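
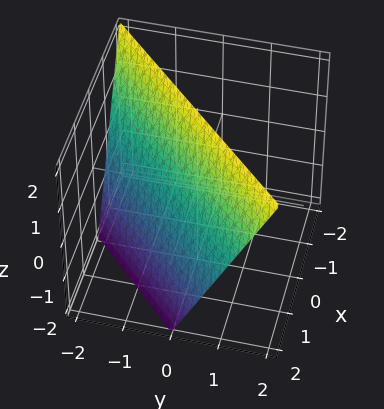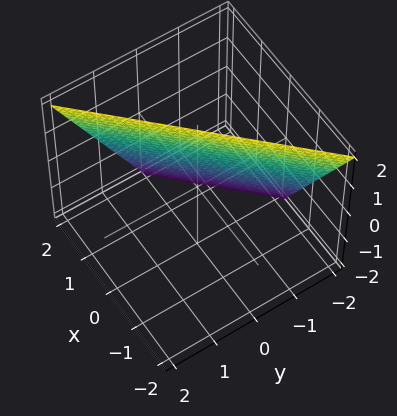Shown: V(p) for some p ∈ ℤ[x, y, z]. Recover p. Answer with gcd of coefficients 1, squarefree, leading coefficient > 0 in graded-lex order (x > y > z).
First, the degree is 1 — the surface is flat (a plane).
Then, checking where it meets the axes: it meets the z-axis at z = 2 (among the integer gridlines); it meets the x-axis at x = 1 (among the integer gridlines); one y-axis crossing is at y = -1.
Finally, matching integer coefficients to the picture gives p.

2*x - 2*y + z - 2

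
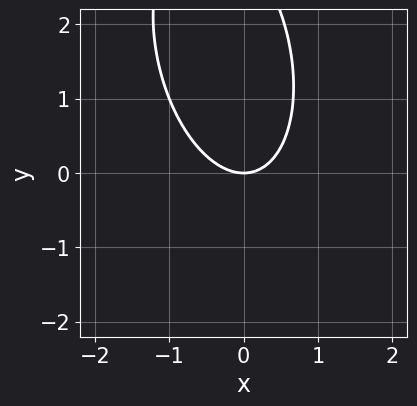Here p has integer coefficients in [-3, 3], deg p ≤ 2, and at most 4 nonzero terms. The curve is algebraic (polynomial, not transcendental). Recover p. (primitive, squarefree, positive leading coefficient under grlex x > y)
1. The degree is 2 — the shape is more complex than any degree-1 curve.
2. From the visible intercepts: it meets the y-axis at y = 0 (among the integer gridlines); it meets the x-axis at x = 0 (among the integer gridlines).
3. Matching integer coefficients to the picture gives p.

3*x^2 + x*y + y^2 - 3*y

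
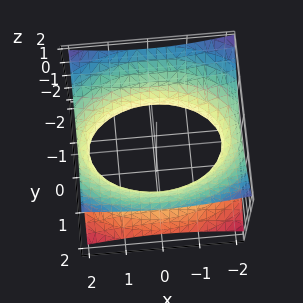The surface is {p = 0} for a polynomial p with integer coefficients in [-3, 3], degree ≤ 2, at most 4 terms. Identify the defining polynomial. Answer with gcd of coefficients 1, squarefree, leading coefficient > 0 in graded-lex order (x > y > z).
x^2 + 2*y^2 - 3*z^2 - 3

First, the degree is 2 — one connected sheet with a waist; a quadric.
Next, symmetries: it's symmetric under y → −y, forcing even powers of y; the z ↦ −z reflection is a symmetry, so z appears only in even powers; it's symmetric under x → −x, forcing even powers of x.
Then, reading off the gridlines: no z-intercept at any integer in the box.
Finally, together with the visible shape, these determine p as stated.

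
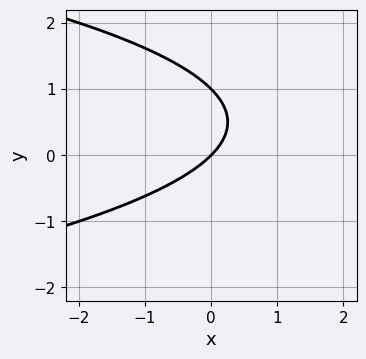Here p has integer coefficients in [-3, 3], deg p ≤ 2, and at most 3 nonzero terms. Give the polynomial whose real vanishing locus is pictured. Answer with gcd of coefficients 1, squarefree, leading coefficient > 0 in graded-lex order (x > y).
y^2 + x - y

deg p = 2. A generic line meets the curve in up to 2 points.
Observable constraints: one x-axis crossing is at x = 0; among the integer gridlines, it crosses the y-axis at y ∈ {0, 1}.
Solving for integer coefficients yields p as stated.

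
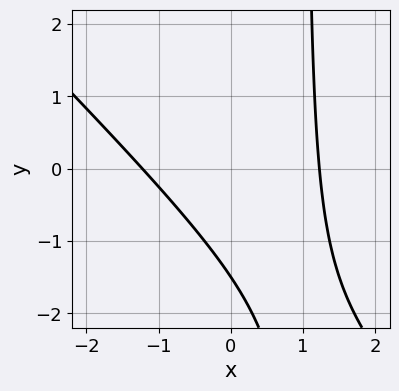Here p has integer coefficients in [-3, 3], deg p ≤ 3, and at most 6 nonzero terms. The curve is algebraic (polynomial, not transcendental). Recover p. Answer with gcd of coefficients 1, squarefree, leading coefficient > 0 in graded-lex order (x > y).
First, deg p = 2. The shape is more complex than any degree-1 curve.
Finally, the integer polynomial consistent with all of this is the stated p.

2*x^2 + 2*x*y - 2*y - 3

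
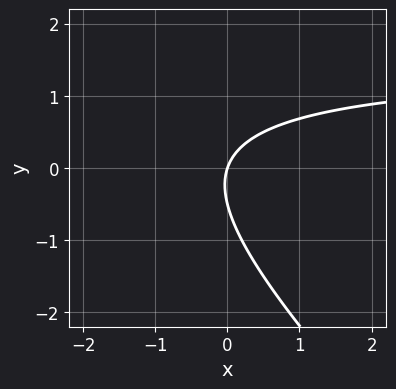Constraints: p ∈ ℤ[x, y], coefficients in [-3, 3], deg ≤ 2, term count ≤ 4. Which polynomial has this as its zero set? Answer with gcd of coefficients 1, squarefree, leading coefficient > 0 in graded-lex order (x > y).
2*x*y + 2*y^2 - 3*x + y

Degree: no degree-1 curve has this shape, so deg p = 2.
Against the integer gridlines: it meets the x-axis at x = 0 (among the integer gridlines); one y-axis crossing is at y = 0.
Assembling these constraints gives the stated polynomial.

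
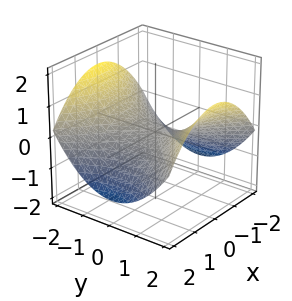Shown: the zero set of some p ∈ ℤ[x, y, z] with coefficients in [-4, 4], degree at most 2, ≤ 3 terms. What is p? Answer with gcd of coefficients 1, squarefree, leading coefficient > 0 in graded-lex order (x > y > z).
x^2 - y^2 + 3*z

(a) Degree: a hyperbolic paraboloid; a quadric, so deg p = 2.
(b) Symmetries: mirror symmetry y ↦ −y ⇒ only even powers of y; it's symmetric under x → −x, forcing even powers of x.
(c) Checking where it meets the axes: it meets the z-axis at z = 0 (among the integer gridlines); it meets the x-axis at x = 0 (among the integer gridlines).
(d) The integer polynomial consistent with all of this is the stated p.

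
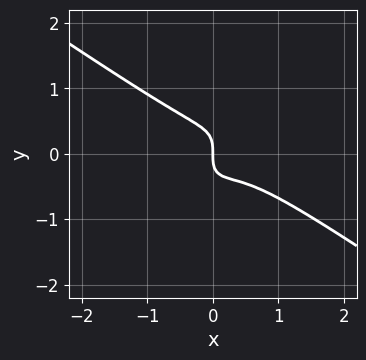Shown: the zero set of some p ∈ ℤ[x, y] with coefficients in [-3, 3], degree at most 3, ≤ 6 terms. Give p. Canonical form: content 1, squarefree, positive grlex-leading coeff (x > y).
2*x^3 - 3*x*y^2 + 2*y^3 - x^2 + x

(a) The degree is 3 — no degree-2 curve has this shape.
(b) Against the integer gridlines: it meets the x-axis at x = 0 (among the integer gridlines); it meets the y-axis at y = 0 (among the integer gridlines).
(c) Solving for integer coefficients yields p as stated.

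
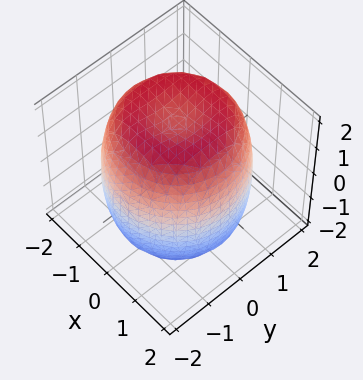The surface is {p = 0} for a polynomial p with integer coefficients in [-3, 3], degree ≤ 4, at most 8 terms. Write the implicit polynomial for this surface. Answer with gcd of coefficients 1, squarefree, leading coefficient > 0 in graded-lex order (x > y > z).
1. The degree is 4 — no degree-3 surface has this shape.
2. Symmetries: rotational symmetry about the z-axis ⇒ p depends on x, y only through x² + y².
3. Reading off the gridlines: a circular section at z = -1 has radius between 1 and 2.
4. Together with the visible shape, these determine p as stated.

x^4 + 2*x^2*y^2 + y^4 - 2*x^2 - 2*y^2 + z^2 - 3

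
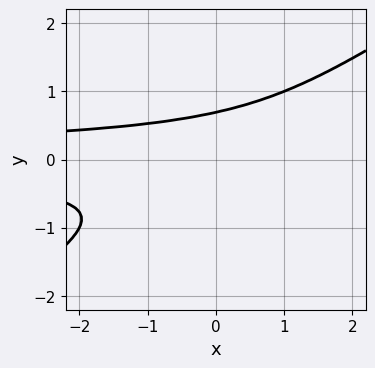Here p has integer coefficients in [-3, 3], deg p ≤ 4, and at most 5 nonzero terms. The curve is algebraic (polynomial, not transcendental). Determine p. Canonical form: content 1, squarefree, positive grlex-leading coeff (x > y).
First, the degree is 3 — a generic line meets the curve in up to 3 points.
Then, against the integer gridlines: the curve avoids every integer x-axis point in the box.
Finally, solving for integer coefficients yields p as stated.

2*x*y^2 - 3*y^3 + 1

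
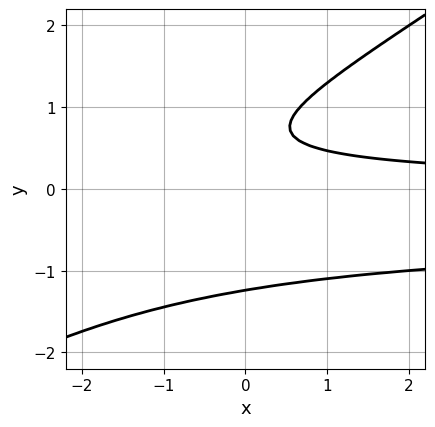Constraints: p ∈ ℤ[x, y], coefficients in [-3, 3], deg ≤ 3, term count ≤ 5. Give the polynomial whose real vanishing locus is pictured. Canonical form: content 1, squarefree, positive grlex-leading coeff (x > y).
2*x*y^2 - 3*y^3 + x*y + 3*y - 2

First, the degree is 3 — a generic line meets the curve in up to 3 points.
Next, checking where it meets the axes: no x-intercept at any integer in the box.
Finally, matching integer coefficients to the picture gives p.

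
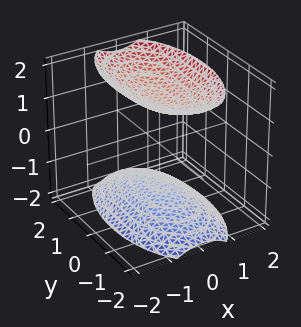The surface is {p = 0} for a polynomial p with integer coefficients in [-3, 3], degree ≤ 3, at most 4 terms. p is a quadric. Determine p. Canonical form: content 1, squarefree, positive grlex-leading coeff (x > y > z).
3*x^2 + y^2 - 2*z^2 + 3

First, the picture has 2 separate pieces.
Next, deg p = 2.
Next, symmetries: the y ↦ −y reflection is a symmetry, so y appears only in even powers; the x ↦ −x reflection is a symmetry, so x appears only in even powers; it's symmetric under z → −z, forcing even powers of z.
Next, against the integer gridlines: the surface avoids every integer y-axis point in the box; no x-intercept at any integer in the box.
Finally, these observations pin down the coefficients.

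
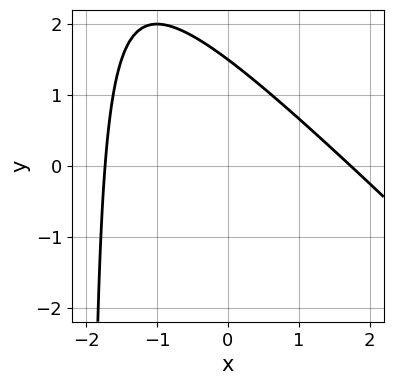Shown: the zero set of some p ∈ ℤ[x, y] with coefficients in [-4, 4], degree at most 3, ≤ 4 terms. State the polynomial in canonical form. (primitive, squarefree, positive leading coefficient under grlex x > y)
First, the degree is 2 — no degree-1 curve has this shape.
Finally, putting this together gives p.

x^2 + x*y + 2*y - 3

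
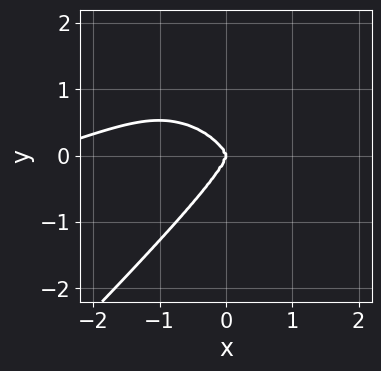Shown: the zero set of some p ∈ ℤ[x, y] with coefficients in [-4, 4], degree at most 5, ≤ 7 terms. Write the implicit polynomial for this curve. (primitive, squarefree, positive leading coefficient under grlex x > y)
x^4 - 3*x^3*y - x*y^3 + 3*y^4 + 3*x^3

First, degree: the shape is more complex than any degree-3 curve, so deg p = 4.
Next, observable constraints: it crosses the x-axis at the gridline x = 0; it meets the y-axis at y = 0 (among the integer gridlines).
Finally, together with the visible shape, these determine p as stated.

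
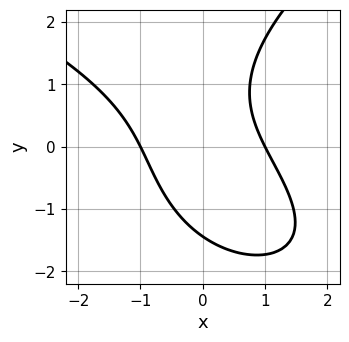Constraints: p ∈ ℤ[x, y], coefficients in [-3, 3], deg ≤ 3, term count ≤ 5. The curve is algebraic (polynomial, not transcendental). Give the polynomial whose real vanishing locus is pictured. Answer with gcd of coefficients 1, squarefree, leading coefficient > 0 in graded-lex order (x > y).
First, deg p = 3. The shape is more complex than any degree-2 curve.
Next, from the visible intercepts: among the integer gridlines, it crosses the x-axis at x ∈ {-1, 1}.
Finally, these observations pin down the coefficients.

y^3 - 3*x^2 - 3*x*y + 3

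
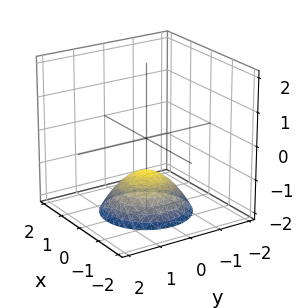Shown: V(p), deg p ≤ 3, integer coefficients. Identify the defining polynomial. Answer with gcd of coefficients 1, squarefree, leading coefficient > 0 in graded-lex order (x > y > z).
deg p = 2. A generic line meets the surface in up to 2 points.
Symmetries: the z-axis is an axis of rotation, so x and y enter only as x² + y².
Checking where it meets the axes: one z-axis crossing is at z = -1; it misses every integer gridline on the y-axis; a circular section at z = -2 has radius between 1 and 2; the surface avoids every integer x-axis point in the box.
Solving for integer coefficients yields p as stated.

2*x^2 + 2*y^2 + 3*z + 3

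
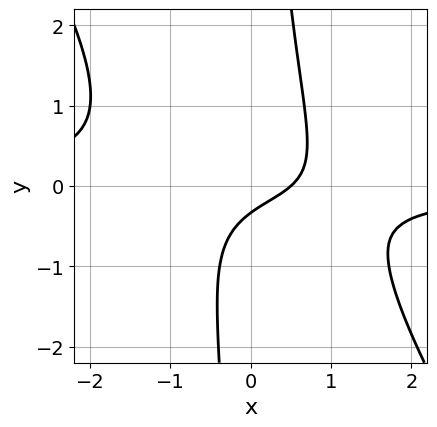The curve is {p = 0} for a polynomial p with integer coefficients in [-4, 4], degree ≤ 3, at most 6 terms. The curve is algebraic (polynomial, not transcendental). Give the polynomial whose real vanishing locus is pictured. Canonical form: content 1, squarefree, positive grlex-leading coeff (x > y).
3*x^2*y + 2*x*y^2 + 2*x - 3*y - 1

Degree: no degree-2 curve has this shape, so deg p = 3.
The integer polynomial consistent with all of this is the stated p.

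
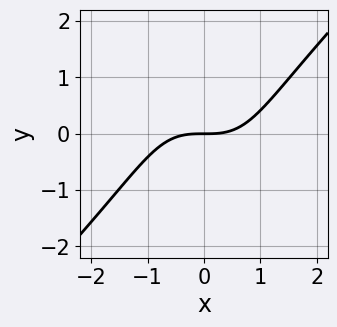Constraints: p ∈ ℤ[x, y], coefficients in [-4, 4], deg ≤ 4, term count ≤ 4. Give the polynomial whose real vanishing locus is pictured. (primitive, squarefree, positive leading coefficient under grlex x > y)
1. Degree: the shape is more complex than any degree-2 curve, so deg p = 3.
2. From the visible intercepts: it meets the x-axis at x = 0 (among the integer gridlines); it meets the y-axis at y = 0 (among the integer gridlines).
3. Matching integer coefficients to the picture gives p.

x^3 - x*y^2 - 2*y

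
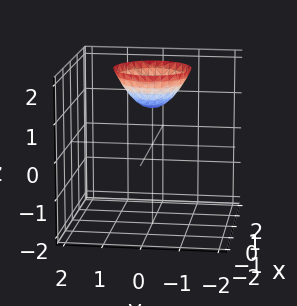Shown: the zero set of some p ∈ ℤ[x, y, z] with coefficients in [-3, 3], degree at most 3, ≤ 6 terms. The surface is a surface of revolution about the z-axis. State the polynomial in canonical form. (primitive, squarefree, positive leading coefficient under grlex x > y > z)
(a) deg p = 2. The shape is more complex than any degree-1 surface.
(b) By symmetry, the z-axis is an axis of rotation, so x and y enter only as x² + y².
(c) Observable constraints: a circular section at z = 2 has radius exactly 1; no y-intercept at any integer in the box; the surface avoids every integer x-axis point in the box; it meets the z-axis at z = 1 (among the integer gridlines).
(d) Together with the visible shape, these determine p as stated.

x^2 + y^2 - z + 1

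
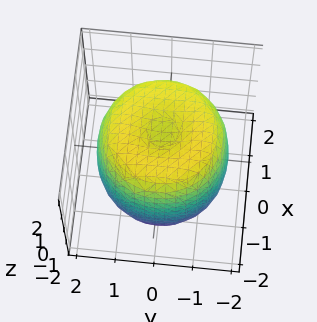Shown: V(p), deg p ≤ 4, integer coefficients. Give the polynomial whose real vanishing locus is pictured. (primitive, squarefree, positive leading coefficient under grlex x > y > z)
x^4 + 2*x^2*y^2 + y^4 - 2*x^2 - 2*y^2 + z^2 - 2

1. deg p = 4. The shape is more complex than any degree-3 surface.
2. Symmetries: every cross-section ⟂ z is a circle, so x, y appear only via x² + y².
3. From the visible intercepts: a circular section at z = -1 has radius between 1 and 2.
4. The integer polynomial consistent with all of this is the stated p.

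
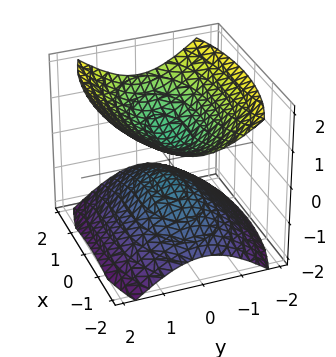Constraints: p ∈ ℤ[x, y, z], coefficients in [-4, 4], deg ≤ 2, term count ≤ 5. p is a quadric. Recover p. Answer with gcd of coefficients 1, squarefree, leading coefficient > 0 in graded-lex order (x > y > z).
I count 2 distinct pieces. They look like related sheets of one shape, so recover p as a whole.
deg p = 2. Two separate bowl-shaped sheets opening away from each other; a quadric.
Symmetries: the x ↦ −x reflection is a symmetry, so x appears only in even powers; it's symmetric under y → −y, forcing even powers of y; the z ↦ −z reflection is a symmetry, so z appears only in even powers.
From the visible intercepts: no x-intercept at any integer in the box; no y-intercept at any integer in the box.
The integer polynomial consistent with all of this is the stated p.

x^2 + 3*y^2 - 3*z^2 + 1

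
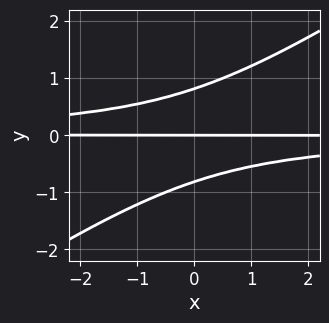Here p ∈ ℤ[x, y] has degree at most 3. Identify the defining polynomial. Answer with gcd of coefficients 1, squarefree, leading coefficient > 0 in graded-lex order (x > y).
(a) The degree is 3 — the shape is more complex than any degree-2 curve.
(b) Checking where it meets the axes: the visible x-axis segment lies entirely on the curve; one y-axis crossing is at y = 0.
(c) These observations pin down the coefficients.

2*x*y^2 - 3*y^3 + 2*y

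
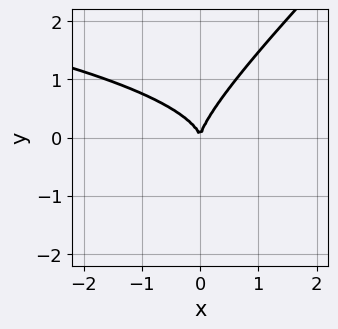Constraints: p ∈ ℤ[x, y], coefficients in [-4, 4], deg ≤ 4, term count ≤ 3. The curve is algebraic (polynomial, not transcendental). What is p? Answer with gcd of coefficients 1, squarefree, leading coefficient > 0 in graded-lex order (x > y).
First, deg p = 3. A generic line meets the curve in up to 3 points.
Then, reading off the gridlines: one y-axis crossing is at y = 0; it meets the x-axis at x = 0 (among the integer gridlines).
Finally, together with the visible shape, these determine p as stated.

x*y^2 - y^3 + x^2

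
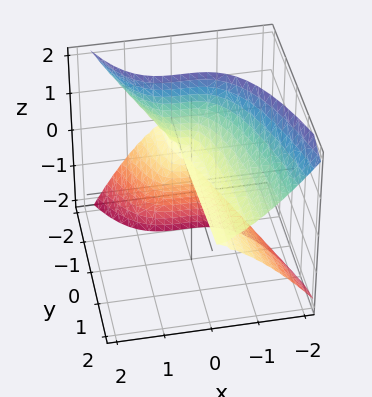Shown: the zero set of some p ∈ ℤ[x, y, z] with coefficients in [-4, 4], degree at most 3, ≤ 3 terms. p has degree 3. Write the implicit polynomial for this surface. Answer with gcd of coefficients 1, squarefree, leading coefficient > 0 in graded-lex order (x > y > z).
x^3 + y*z^2 + z^2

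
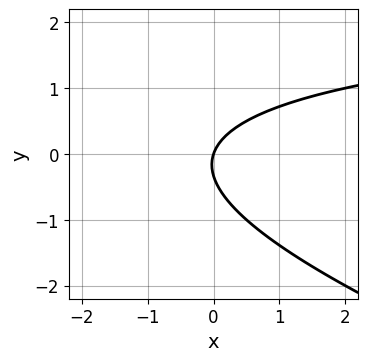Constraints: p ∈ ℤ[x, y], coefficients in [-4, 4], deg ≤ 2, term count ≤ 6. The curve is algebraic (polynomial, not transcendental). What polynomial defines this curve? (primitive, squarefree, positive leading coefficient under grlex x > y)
x*y + 3*y^2 - 3*x + y

(a) deg p = 2. The shape is more complex than any degree-1 curve.
(b) Against the integer gridlines: it meets the x-axis at x = 0 (among the integer gridlines); one y-axis crossing is at y = 0.
(c) Solving for integer coefficients yields p as stated.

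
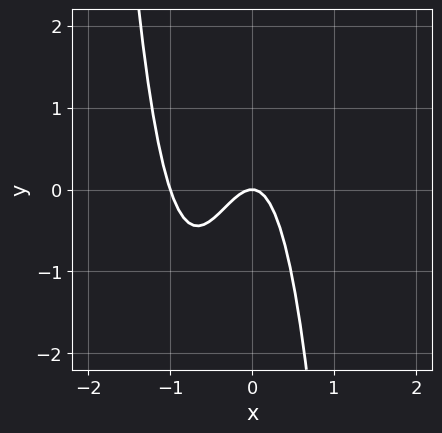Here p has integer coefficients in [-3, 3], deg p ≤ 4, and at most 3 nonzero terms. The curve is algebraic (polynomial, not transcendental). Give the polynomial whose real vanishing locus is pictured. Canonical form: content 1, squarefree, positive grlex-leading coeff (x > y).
First, deg p = 3. A generic line meets the curve in up to 3 points.
Then, from the axis intercepts and sections: it meets the y-axis at y = 0 (among the integer gridlines); among the integer gridlines, it crosses the x-axis at x ∈ {-1, 0}.
Finally, putting this together gives p.

3*x^3 + 3*x^2 + y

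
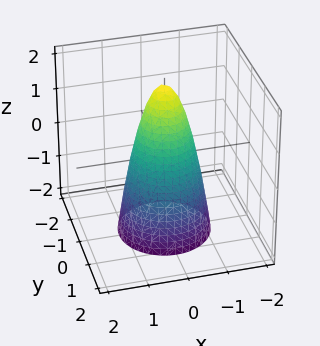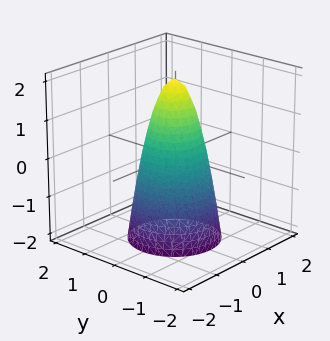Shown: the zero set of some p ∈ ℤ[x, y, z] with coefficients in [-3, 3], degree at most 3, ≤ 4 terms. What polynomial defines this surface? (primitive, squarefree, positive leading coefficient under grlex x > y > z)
The degree is 2 — the shape is more complex than any degree-1 surface.
Symmetry: every cross-section ⟂ z is a circle, so x, y appear only via x² + y².
Observable constraints: it crosses the z-axis at the gridline z = 2; a circular section at z = -1 has radius exactly 1.
Solving for integer coefficients yields p as stated.

3*x^2 + 3*y^2 + z - 2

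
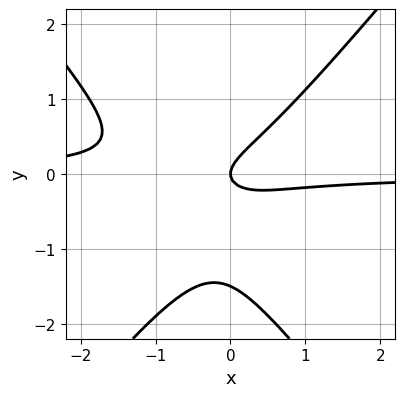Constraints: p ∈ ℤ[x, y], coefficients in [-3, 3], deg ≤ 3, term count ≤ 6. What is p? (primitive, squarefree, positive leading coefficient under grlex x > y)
3*x^2*y - 2*y^3 + 2*x*y - 3*y^2 + x

(a) deg p = 3. The shape is more complex than any degree-2 curve.
(b) Against the integer gridlines: it meets the y-axis at y = 0 (among the integer gridlines); it meets the x-axis at x = 0 (among the integer gridlines).
(c) The integer polynomial consistent with all of this is the stated p.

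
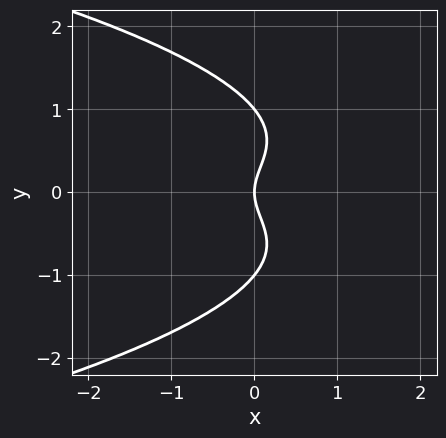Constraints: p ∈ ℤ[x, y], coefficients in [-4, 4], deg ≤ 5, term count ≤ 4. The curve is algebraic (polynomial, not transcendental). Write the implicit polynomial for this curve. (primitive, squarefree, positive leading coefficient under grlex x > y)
2*y^4 + 3*x*y^2 - 2*y^2 + 2*x

The degree is 4 — no degree-3 curve has this shape.
Symmetries: it's symmetric under y → −y, forcing even powers of y.
Checking where it meets the axes: one x-axis crossing is at x = 0; among the integer gridlines, it crosses the y-axis at y ∈ {-1, 0, 1}.
Putting this together gives p.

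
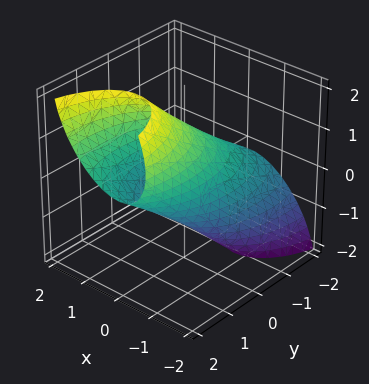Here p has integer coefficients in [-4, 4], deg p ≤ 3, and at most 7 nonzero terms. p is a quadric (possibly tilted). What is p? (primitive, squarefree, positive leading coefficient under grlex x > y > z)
1. deg p = 2.
2. Observable constraints: the x-axis gridline crossings are at x ∈ {-1, 1}.
3. The integer polynomial consistent with all of this is the stated p.

3*x^2 - 2*x*z + y^2 - 3*y*z + 2*z^2 - 3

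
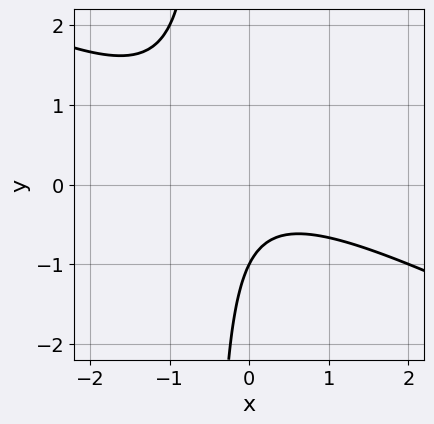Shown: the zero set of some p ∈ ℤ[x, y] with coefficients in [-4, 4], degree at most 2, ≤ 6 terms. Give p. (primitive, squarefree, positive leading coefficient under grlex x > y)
x^2 + 2*x*y + y + 1

(a) The degree is 2 — the shape is more complex than any degree-1 curve.
(b) Observable constraints: one y-axis crossing is at y = -1; the curve avoids every integer x-axis point in the box.
(c) Fitting integer coefficients to these (and the overall shape) gives p.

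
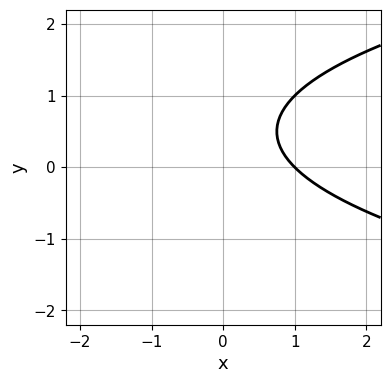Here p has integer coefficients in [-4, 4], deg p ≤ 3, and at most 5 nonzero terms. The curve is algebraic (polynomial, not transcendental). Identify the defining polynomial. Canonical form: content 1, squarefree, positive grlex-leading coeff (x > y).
The degree is 2 — the shape is more complex than any degree-1 curve.
Observable constraints: it misses every integer gridline on the y-axis; it meets the x-axis at x = 1 (among the integer gridlines).
Solving for integer coefficients yields p as stated.

y^2 - x - y + 1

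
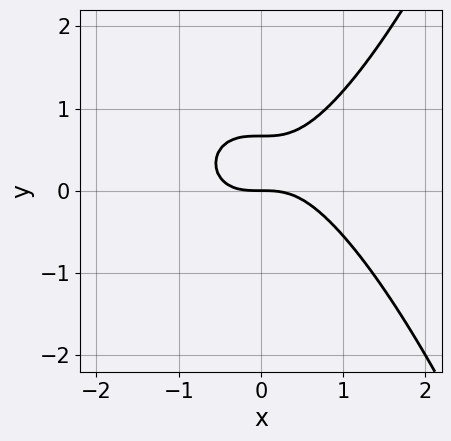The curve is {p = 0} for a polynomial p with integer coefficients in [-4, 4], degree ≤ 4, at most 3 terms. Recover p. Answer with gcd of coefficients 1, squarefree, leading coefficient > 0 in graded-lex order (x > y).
First, the degree is 3 — a generic line meets the curve in up to 3 points.
Then, from the visible intercepts: it meets the x-axis at x = 0 (among the integer gridlines); it meets the y-axis at y = 0 (among the integer gridlines).
Finally, solving for integer coefficients yields p as stated.

2*x^3 - 3*y^2 + 2*y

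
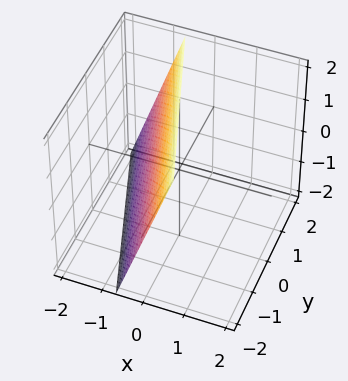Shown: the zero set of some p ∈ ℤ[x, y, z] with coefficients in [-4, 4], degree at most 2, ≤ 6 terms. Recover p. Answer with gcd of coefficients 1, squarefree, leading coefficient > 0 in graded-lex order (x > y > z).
(a) The degree is 1 — every cross-section is a straight line — this is a plane.
(b) Against the integer gridlines: it meets the z-axis at z = 2 (among the integer gridlines); one y-axis crossing is at y = -2.
(c) The integer polynomial consistent with all of this is the stated p.

3*x + y - z + 2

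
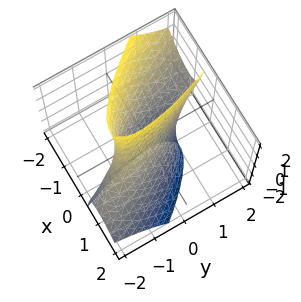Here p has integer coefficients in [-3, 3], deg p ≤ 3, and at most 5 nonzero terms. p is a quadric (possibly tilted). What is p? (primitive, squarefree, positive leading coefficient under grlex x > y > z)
3*x^2 + 3*x*y + 2*x*z + y^2 - 1

1. Degree: no degree-1 surface has this shape, so deg p = 2.
2. Against the integer gridlines: among the integer gridlines, it crosses the y-axis at y ∈ {-1, 1}; the surface avoids every integer z-axis point in the box.
3. Putting this together gives p.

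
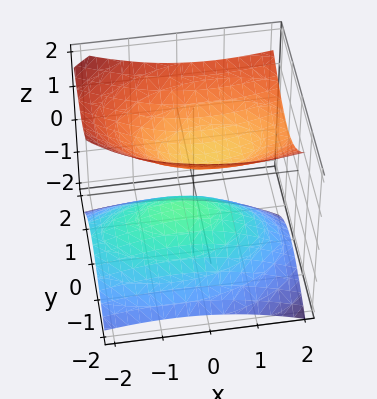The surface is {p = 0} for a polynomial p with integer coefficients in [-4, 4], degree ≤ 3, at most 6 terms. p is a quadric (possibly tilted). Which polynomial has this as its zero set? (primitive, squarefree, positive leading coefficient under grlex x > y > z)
I count 2 distinct pieces. They look like related sheets of one shape, so recover p as a whole.
deg p = 2. The shape is more complex than any degree-1 surface.
From the visible intercepts: it misses every integer gridline on the x-axis; the surface avoids every integer y-axis point in the box.
These observations pin down the coefficients.

x^2 - x*z + 3*y^2 - 2*y*z - 3*z^2 + 1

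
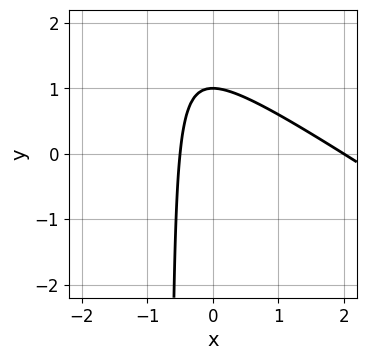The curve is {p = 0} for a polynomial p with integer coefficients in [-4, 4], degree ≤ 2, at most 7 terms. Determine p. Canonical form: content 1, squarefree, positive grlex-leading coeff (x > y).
2*x^2 + 3*x*y - 3*x + 2*y - 2

1. deg p = 2.
2. From the axis intercepts and sections: it meets the y-axis at y = 1 (among the integer gridlines); one x-axis crossing is at x = 2.
3. Matching integer coefficients to the picture gives p.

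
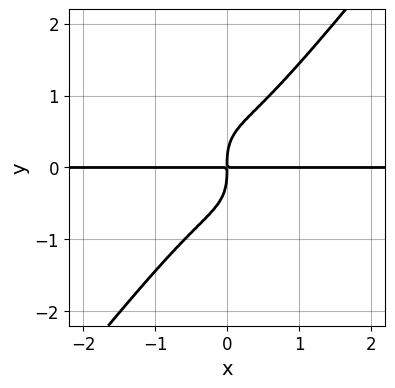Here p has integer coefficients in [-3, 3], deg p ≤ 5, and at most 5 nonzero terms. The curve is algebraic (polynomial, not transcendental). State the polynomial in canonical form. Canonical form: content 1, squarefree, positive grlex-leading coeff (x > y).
2*x^3*y - y^4 + x*y

deg p = 4.
From the axis intercepts and sections: the visible x-axis segment lies entirely on the curve.
The integer polynomial consistent with all of this is the stated p.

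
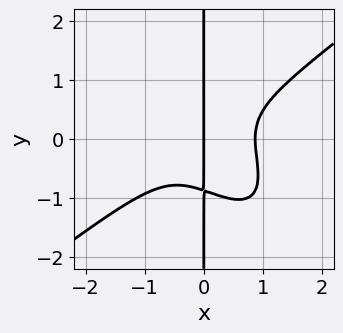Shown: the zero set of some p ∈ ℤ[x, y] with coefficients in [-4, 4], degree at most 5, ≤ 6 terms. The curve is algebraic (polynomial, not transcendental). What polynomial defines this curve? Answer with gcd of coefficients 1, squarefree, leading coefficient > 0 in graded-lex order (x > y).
3*x^4 - 3*x^2*y^2 - 3*x*y^3 - 2*x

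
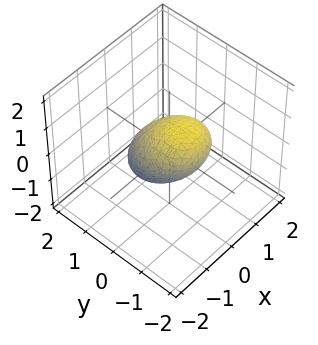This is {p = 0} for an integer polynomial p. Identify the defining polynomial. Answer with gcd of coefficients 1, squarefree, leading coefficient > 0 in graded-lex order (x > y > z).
x^2 + y^2 + y*z + z^2 - 1

First, degree: no degree-1 surface has this shape, so deg p = 2.
Next, checking where it meets the axes: among the integer gridlines, it crosses the x-axis at x ∈ {-1, 1}; among the integer gridlines, it crosses the y-axis at y ∈ {-1, 1}; among the integer gridlines, it crosses the z-axis at z ∈ {-1, 1}.
Finally, putting this together gives p.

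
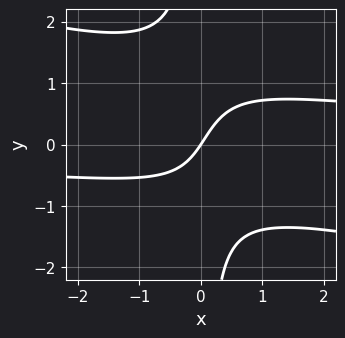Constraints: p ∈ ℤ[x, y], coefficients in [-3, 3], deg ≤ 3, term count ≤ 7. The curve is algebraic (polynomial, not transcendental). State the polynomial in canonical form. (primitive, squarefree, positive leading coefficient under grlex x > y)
1. The degree is 3 — no degree-2 curve has this shape.
2. Checking where it meets the axes: it crosses the y-axis at the gridline y = 0; one x-axis crossing is at x = 0.
3. Together with the visible shape, these determine p as stated.

x^2*y + 3*x*y^2 - x*y - 3*x + 2*y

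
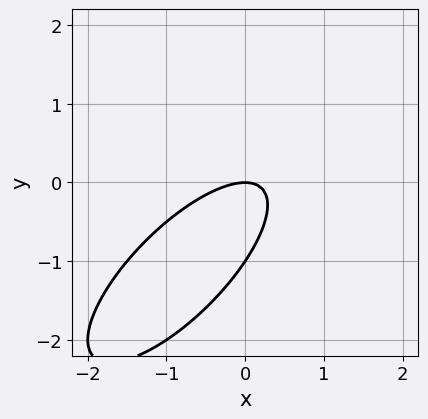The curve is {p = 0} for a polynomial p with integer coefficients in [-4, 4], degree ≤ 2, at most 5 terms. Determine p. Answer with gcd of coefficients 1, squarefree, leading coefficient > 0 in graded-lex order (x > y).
2*x^2 - 3*x*y + 2*y^2 + 2*y

1. deg p = 2. No degree-1 curve has this shape.
2. Checking where it meets the axes: the y-axis gridline crossings are at y ∈ {-1, 0}; it crosses the x-axis at the gridline x = 0.
3. Solving for integer coefficients yields p as stated.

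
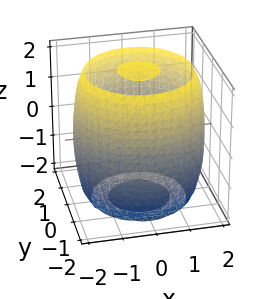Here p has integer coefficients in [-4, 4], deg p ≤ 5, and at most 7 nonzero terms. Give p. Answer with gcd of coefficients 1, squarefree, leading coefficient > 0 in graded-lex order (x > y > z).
x^4 + 2*x^2*y^2 + y^4 - 3*x^2 - 3*y^2 + z^2 - 3

There are 3 components.
Degree: no degree-3 surface has this shape, so deg p = 4.
Symmetry: the z-axis is an axis of rotation, so x and y enter only as x² + y².
Reading off the gridlines: a circular section at z = 0 has radius between 1 and 2.
Solving for integer coefficients yields p as stated.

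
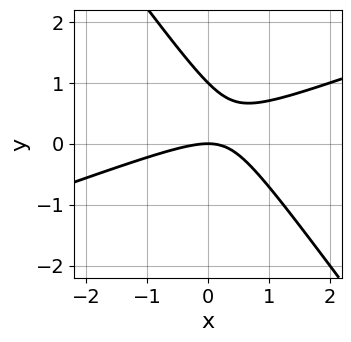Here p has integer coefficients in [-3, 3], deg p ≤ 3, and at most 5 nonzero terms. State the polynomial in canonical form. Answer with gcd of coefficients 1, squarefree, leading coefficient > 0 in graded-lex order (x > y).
x^2 - 2*x*y - 2*y^2 + 2*y

Degree: the shape is more complex than any degree-1 curve, so deg p = 2.
Reading off the gridlines: one x-axis crossing is at x = 0; among the integer gridlines, it crosses the y-axis at y ∈ {0, 1}.
Putting this together gives p.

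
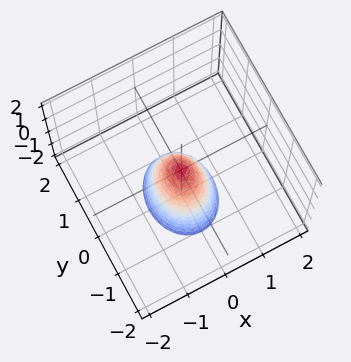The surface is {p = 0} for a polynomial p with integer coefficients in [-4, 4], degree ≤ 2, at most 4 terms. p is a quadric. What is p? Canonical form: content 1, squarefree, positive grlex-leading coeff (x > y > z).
3*x^2 + 2*y^2 + z

1. Degree: a paraboloid; a quadric, so deg p = 2.
2. Symmetries: it's symmetric under x → −x, forcing even powers of x; mirror symmetry y ↦ −y ⇒ only even powers of y.
3. From the axis intercepts and sections: one x-axis crossing is at x = 0; it meets the y-axis at y = 0 (among the integer gridlines); it crosses the z-axis at the gridline z = 0.
4. Putting this together gives p.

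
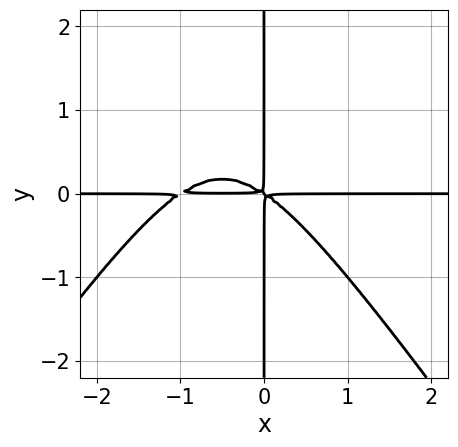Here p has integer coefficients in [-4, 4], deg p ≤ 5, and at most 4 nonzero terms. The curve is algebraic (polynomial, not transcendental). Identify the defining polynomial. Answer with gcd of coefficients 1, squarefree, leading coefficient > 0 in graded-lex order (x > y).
(a) deg p = 4. No degree-3 curve has this shape.
(b) Checking where it meets the axes: every point of the x-axis in the box is on the curve; the visible y-axis segment lies entirely on the curve.
(c) The integer polynomial consistent with all of this is the stated p.

2*x^3*y - x*y^3 + 2*x^2*y + 3*x*y^2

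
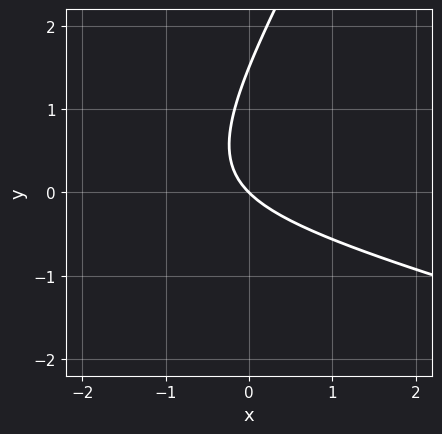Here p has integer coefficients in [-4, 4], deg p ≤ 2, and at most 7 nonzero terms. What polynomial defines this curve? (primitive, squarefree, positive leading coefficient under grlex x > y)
1. Degree: a generic line meets the curve in up to 2 points, so deg p = 2.
2. From the visible intercepts: one x-axis crossing is at x = 0; it meets the y-axis at y = 0 (among the integer gridlines).
3. Matching integer coefficients to the picture gives p.

x^2 + 3*x*y - 2*y^2 + 3*x + 3*y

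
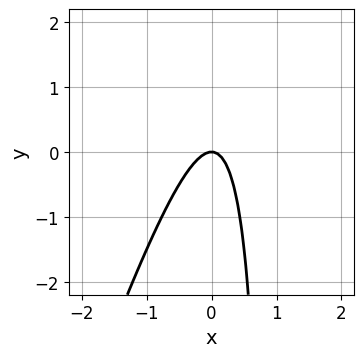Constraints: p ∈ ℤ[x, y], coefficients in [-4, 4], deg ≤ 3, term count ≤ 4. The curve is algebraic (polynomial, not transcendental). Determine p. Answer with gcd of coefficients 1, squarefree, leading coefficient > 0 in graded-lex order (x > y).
3*x^2 - x*y + y

First, deg p = 2.
Then, from the axis intercepts and sections: it crosses the x-axis at the gridline x = 0; it meets the y-axis at y = 0 (among the integer gridlines).
Finally, putting this together gives p.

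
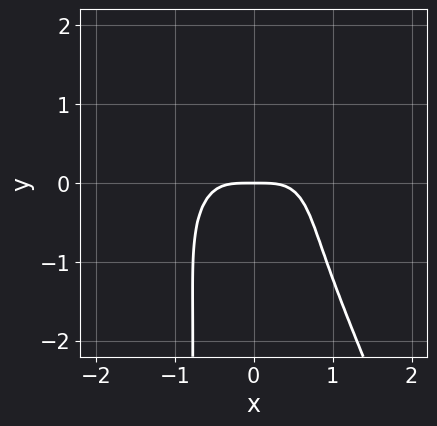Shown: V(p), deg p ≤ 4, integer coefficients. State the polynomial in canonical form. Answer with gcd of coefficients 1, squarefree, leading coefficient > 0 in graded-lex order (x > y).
1. Degree: the shape is more complex than any degree-3 curve, so deg p = 4.
2. From the axis intercepts and sections: one x-axis crossing is at x = 0; it crosses the y-axis at the gridline y = 0.
3. Assembling these constraints gives the stated polynomial.

3*x^4 + 2*x^2*y^2 + x*y^3 + y^3 + 2*y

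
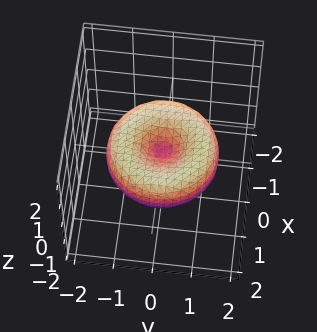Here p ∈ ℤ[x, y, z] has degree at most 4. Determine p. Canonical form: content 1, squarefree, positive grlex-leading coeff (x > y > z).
x^4 + 2*x^2*y^2 + y^4 - 2*x^2 - 2*y^2 + 3*z^2

(a) The degree is 4 — the shape is more complex than any degree-3 surface.
(b) Symmetry: every cross-section ⟂ z is a circle, so x, y appear only via x² + y².
(c) From the visible intercepts: one x-axis crossing is at x = 0; it meets the z-axis at z = 0 (among the integer gridlines); it crosses the y-axis at the gridline y = 0; a circular section at z = 0 has radius between 1 and 2.
(d) The integer polynomial consistent with all of this is the stated p.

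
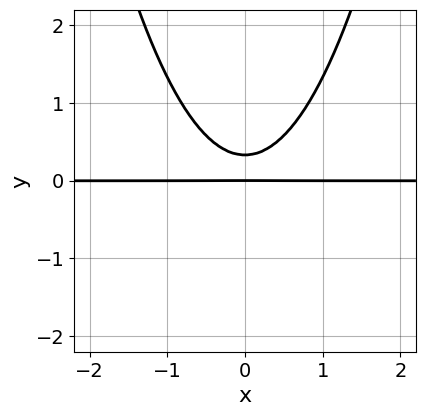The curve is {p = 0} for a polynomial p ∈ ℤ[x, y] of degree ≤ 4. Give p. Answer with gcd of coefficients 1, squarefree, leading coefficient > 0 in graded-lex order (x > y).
3*x^2*y - 3*y^2 + y

deg p = 3.
Symmetries: it's symmetric under x → −x, forcing even powers of x.
Against the integer gridlines: it meets the y-axis at y = 0 (among the integer gridlines); the visible x-axis segment lies entirely on the curve.
These observations pin down the coefficients.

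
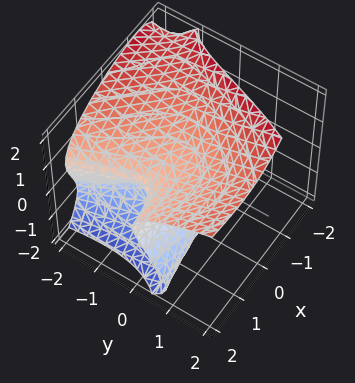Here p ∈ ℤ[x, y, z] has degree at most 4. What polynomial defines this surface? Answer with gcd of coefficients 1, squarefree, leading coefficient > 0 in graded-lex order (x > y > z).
2*x^2*y - 3*x*z^2 - 3*z^3 + 2*y^2 + 3*z

The degree is 3 — no degree-2 surface has this shape.
Observable constraints: every point of the x-axis in the box is on the surface; among the integer gridlines, it crosses the z-axis at z ∈ {-1, 0, 1}; one y-axis crossing is at y = 0.
Putting this together gives p.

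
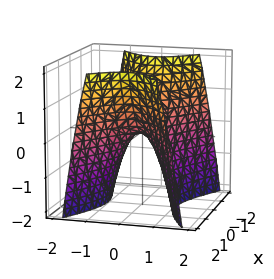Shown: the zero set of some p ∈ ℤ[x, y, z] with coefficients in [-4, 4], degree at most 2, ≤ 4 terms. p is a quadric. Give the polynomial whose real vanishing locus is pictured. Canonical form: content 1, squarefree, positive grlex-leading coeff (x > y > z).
x^2 - 2*y^2 - z

The degree is 2 — a hyperbolic paraboloid; a quadric.
Symmetries: mirror symmetry y ↦ −y ⇒ only even powers of y; it's symmetric under x → −x, forcing even powers of x.
From the axis intercepts and sections: it crosses the z-axis at the gridline z = 0; it meets the y-axis at y = 0 (among the integer gridlines).
These observations pin down the coefficients.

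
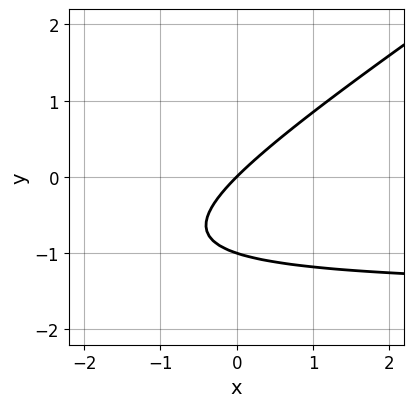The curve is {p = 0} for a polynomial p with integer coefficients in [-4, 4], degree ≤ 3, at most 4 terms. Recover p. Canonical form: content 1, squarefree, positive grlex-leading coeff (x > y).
1. deg p = 2. No degree-1 curve has this shape.
2. From the visible intercepts: among the integer gridlines, it crosses the y-axis at y ∈ {-1, 0}; it crosses the x-axis at the gridline x = 0.
3. Together with the visible shape, these determine p as stated.

2*x*y - 3*y^2 + 3*x - 3*y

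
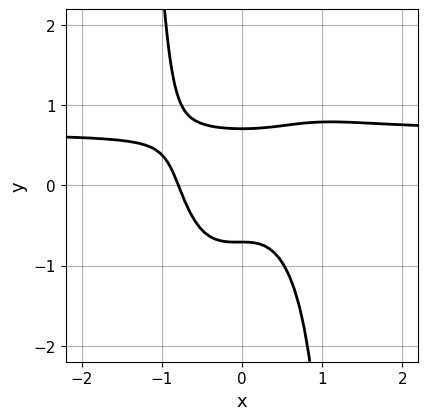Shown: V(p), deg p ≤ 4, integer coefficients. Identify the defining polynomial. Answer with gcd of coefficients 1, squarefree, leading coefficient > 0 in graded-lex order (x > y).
3*x^3*y - x^2*y^2 - 2*x^3 + 2*y^2 - 1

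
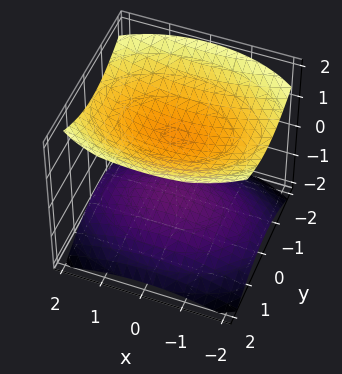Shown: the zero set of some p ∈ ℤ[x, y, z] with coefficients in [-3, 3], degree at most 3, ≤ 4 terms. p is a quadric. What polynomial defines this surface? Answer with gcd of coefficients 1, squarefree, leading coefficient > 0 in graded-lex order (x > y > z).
x^2 + 2*y^2 - 3*z^2 + 3

(a) There are 2 components.
(b) deg p = 2.
(c) Symmetries: mirror symmetry y ↦ −y ⇒ only even powers of y; mirror symmetry z ↦ −z ⇒ only even powers of z; the x ↦ −x reflection is a symmetry, so x appears only in even powers.
(d) From the visible intercepts: it misses every integer gridline on the y-axis; it misses every integer gridline on the x-axis.
(e) Matching integer coefficients to the picture gives p.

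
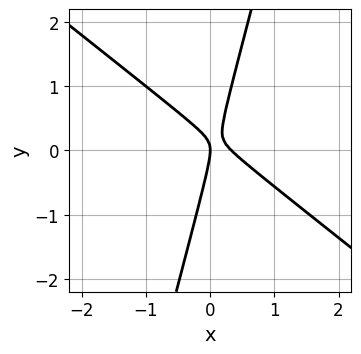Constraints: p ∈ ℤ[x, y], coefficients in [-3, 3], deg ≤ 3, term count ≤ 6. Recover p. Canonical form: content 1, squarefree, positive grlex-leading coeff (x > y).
3*x^2 + 3*x*y - y^2 - x

1. Degree: the shape is more complex than any degree-1 curve, so deg p = 2.
2. Reading off the gridlines: one y-axis crossing is at y = 0; it meets the x-axis at x = 0 (among the integer gridlines).
3. Matching integer coefficients to the picture gives p.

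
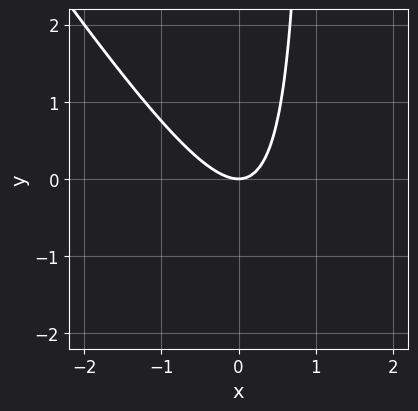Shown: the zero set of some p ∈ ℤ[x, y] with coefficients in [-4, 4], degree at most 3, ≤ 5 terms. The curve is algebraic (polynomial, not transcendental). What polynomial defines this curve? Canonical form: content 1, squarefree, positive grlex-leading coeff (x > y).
First, degree: a generic line meets the curve in up to 2 points, so deg p = 2.
Then, from the visible intercepts: it crosses the x-axis at the gridline x = 0; one y-axis crossing is at y = 0.
Finally, fitting integer coefficients to these (and the overall shape) gives p.

3*x^2 + 2*x*y - 2*y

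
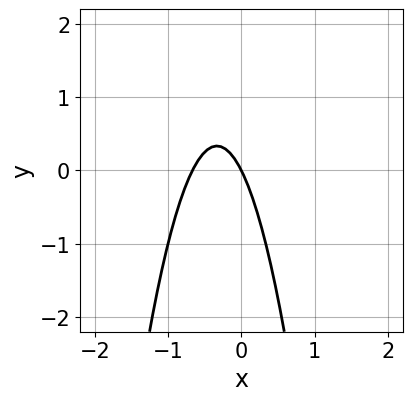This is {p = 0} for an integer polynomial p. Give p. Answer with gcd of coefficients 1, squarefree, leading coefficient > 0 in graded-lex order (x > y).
(a) Degree: the shape is more complex than any degree-1 curve, so deg p = 2.
(b) From the visible intercepts: one x-axis crossing is at x = 0; it meets the y-axis at y = 0 (among the integer gridlines).
(c) These observations pin down the coefficients.

3*x^2 + 2*x + y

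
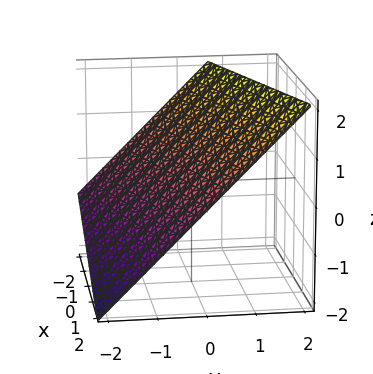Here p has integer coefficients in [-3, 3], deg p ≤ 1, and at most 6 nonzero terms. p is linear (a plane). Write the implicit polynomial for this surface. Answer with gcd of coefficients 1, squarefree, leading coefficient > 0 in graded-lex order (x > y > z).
x - 3*y + 3*z - 2

deg p = 1. The surface is flat (a plane).
Against the integer gridlines: one x-axis crossing is at x = 2.
Fitting integer coefficients to these (and the overall shape) gives p.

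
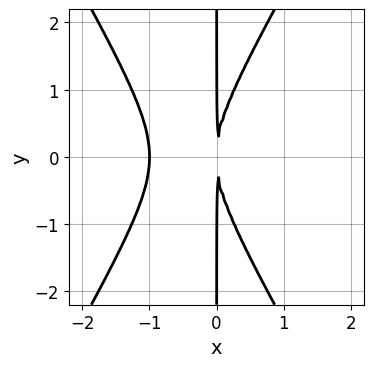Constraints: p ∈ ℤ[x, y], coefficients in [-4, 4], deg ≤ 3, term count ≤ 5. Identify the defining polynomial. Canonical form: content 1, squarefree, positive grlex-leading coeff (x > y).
3*x^3 - x*y^2 + 3*x^2

(a) The degree is 3 — a generic line meets the curve in up to 3 points.
(b) Symmetries: the y ↦ −y reflection is a symmetry, so y appears only in even powers.
(c) Checking where it meets the axes: every point of the y-axis in the box is on the curve; it meets the x-axis at x = -1 (among the integer gridlines).
(d) Solving for integer coefficients yields p as stated.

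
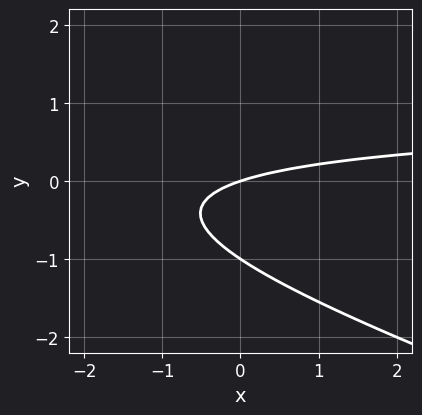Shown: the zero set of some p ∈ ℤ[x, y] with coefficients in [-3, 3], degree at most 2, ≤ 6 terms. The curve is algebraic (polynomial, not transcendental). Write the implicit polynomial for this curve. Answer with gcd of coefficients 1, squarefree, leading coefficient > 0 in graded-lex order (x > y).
x*y + 3*y^2 - x + 3*y

1. The degree is 2 — a generic line meets the curve in up to 2 points.
2. Against the integer gridlines: the y-axis gridline crossings are at y ∈ {-1, 0}; it meets the x-axis at x = 0 (among the integer gridlines).
3. Assembling these constraints gives the stated polynomial.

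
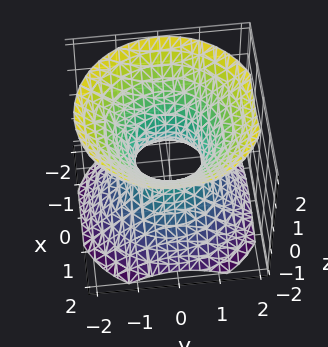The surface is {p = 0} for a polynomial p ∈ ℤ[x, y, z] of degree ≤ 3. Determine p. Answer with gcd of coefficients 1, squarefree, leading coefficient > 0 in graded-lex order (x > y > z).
3*x^2 + 3*y^2 - 3*z^2 - 2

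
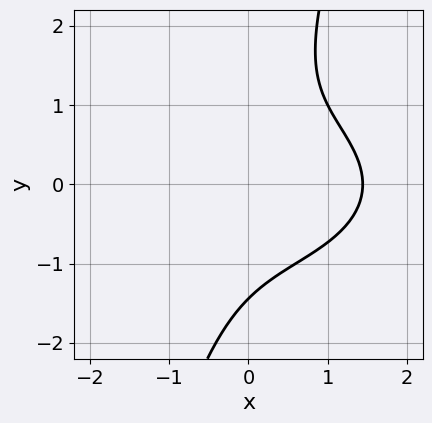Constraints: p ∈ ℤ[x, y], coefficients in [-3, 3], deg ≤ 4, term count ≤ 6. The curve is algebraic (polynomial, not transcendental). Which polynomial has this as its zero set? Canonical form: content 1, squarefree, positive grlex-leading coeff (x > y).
x^3 + 3*x*y^2 - y^3 - 3

First, the degree is 3 — no degree-2 curve has this shape.
Finally, putting this together gives p.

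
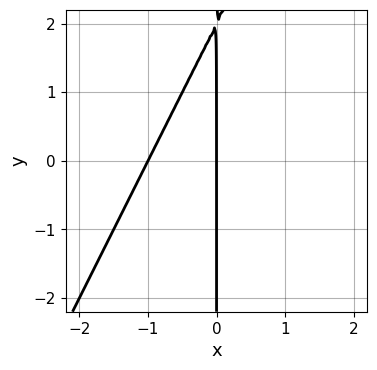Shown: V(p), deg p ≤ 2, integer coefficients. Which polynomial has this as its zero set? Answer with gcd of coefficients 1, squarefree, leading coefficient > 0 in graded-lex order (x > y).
(a) The degree is 2 — no degree-1 curve has this shape.
(b) From the visible intercepts: every point of the y-axis in the box is on the curve; the x-axis gridline crossings are at x ∈ {-1, 0}.
(c) The integer polynomial consistent with all of this is the stated p.

2*x^2 - x*y + 2*x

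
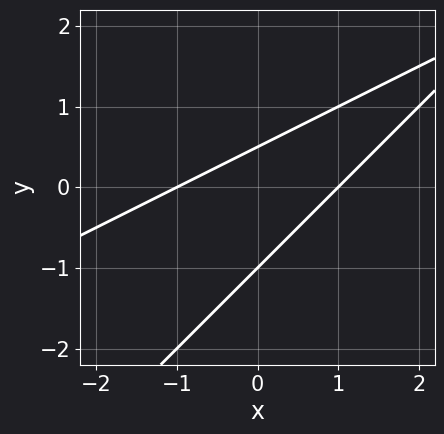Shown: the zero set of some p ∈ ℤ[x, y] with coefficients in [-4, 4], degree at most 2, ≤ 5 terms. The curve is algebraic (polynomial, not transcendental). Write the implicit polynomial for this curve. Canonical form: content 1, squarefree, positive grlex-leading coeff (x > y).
x^2 - 3*x*y + 2*y^2 + y - 1

First, deg p = 2. A generic line meets the curve in up to 2 points.
Next, observable constraints: it meets the y-axis at y = -1 (among the integer gridlines); the x-axis gridline crossings are at x ∈ {-1, 1}.
Finally, together with the visible shape, these determine p as stated.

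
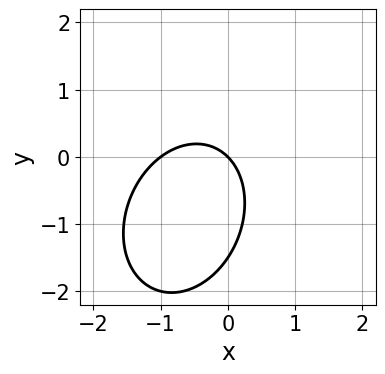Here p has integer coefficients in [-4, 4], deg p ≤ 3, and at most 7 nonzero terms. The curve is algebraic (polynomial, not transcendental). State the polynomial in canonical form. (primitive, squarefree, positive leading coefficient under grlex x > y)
3*x^2 - x*y + 2*y^2 + 3*x + 3*y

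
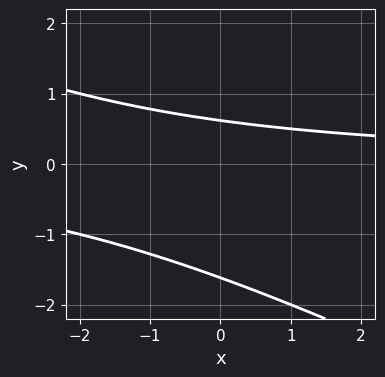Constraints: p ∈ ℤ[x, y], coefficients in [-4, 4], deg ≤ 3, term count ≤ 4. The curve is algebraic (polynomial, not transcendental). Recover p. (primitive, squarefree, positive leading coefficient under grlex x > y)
x*y + 2*y^2 + 2*y - 2

(a) Degree: a generic line meets the curve in up to 2 points, so deg p = 2.
(b) Against the integer gridlines: no x-intercept at any integer in the box.
(c) Putting this together gives p.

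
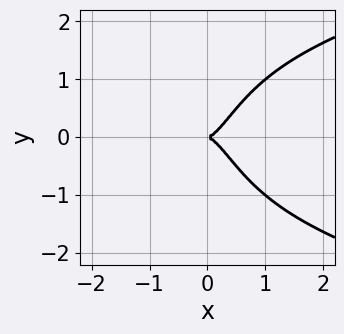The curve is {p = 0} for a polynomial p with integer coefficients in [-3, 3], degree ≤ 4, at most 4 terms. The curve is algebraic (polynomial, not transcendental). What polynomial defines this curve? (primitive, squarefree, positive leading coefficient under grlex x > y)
Degree: a generic line meets the curve in up to 4 points, so deg p = 4.
Symmetries: mirror symmetry y ↦ −y ⇒ only even powers of y.
From the axis intercepts and sections: it crosses the x-axis at the gridline x = 0; it meets the y-axis at y = 0 (among the integer gridlines).
The integer polynomial consistent with all of this is the stated p.

2*x^2*y^2 - 3*x^3 + y^2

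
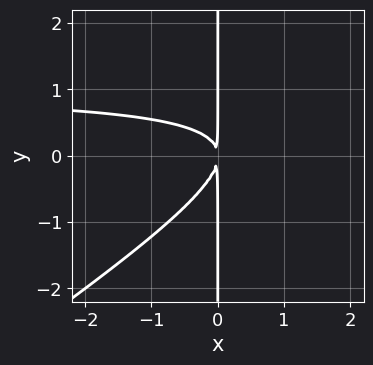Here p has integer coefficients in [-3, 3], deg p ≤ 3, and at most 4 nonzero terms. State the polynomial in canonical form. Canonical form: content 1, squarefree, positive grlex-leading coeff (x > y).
First, the degree is 3 — no degree-2 curve has this shape.
Then, reading off the gridlines: the visible y-axis segment lies entirely on the curve.
Finally, putting this together gives p.

2*x^2*y - 3*x*y^2 - 2*x^2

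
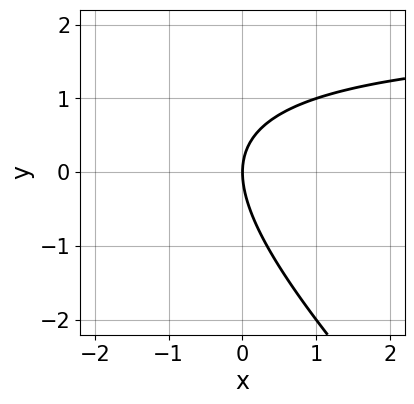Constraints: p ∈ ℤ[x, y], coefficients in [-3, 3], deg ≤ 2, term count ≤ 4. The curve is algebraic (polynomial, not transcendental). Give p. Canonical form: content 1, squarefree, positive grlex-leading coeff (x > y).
x*y + y^2 - 2*x

deg p = 2.
Against the integer gridlines: it meets the x-axis at x = 0 (among the integer gridlines); it crosses the y-axis at the gridline y = 0.
Fitting integer coefficients to these (and the overall shape) gives p.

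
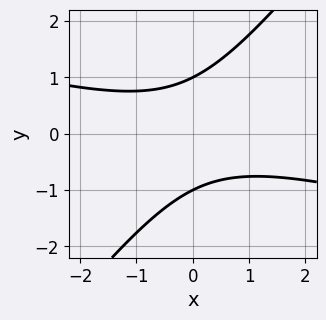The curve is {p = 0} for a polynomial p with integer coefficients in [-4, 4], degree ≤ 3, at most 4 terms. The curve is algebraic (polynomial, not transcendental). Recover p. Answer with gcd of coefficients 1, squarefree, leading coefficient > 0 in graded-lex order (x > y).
First, deg p = 2. No degree-1 curve has this shape.
Next, from the visible intercepts: it misses every integer gridline on the x-axis; among the integer gridlines, it crosses the y-axis at y ∈ {-1, 1}.
Finally, assembling these constraints gives the stated polynomial.

x^2 + 3*x*y - 3*y^2 + 3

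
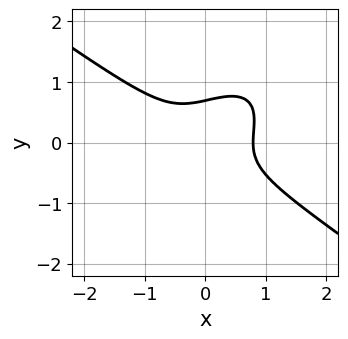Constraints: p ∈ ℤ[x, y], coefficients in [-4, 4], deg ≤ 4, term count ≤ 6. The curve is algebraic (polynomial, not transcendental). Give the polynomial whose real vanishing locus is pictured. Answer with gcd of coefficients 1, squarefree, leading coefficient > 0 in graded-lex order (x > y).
First, deg p = 3.
Finally, the integer polynomial consistent with all of this is the stated p.

2*x^3 - 2*x*y^2 + 3*y^3 - 1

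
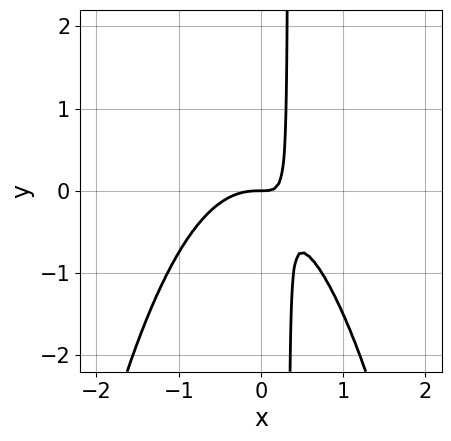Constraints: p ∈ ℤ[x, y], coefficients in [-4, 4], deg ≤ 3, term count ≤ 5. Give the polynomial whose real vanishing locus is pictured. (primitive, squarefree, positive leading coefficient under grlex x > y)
3*x^3 + 3*x*y - y

First, the degree is 3 — a generic line meets the curve in up to 3 points.
Next, observable constraints: it meets the y-axis at y = 0 (among the integer gridlines); it crosses the x-axis at the gridline x = 0.
Finally, together with the visible shape, these determine p as stated.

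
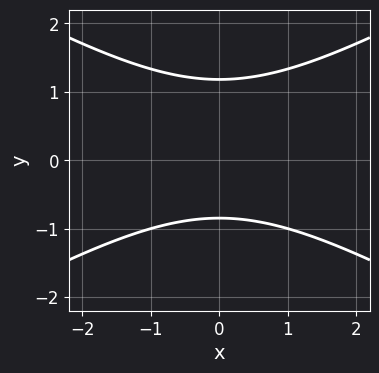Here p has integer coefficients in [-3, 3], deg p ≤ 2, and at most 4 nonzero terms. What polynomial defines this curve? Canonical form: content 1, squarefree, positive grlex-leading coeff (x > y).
x^2 - 3*y^2 + y + 3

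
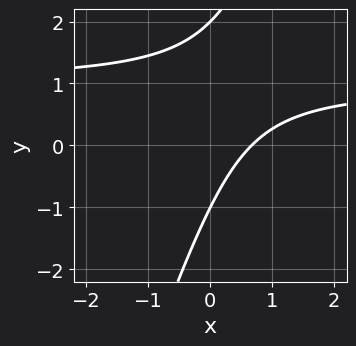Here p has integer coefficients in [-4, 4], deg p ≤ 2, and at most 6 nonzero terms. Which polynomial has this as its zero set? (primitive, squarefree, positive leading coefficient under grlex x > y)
1. Degree: the shape is more complex than any degree-1 curve, so deg p = 2.
2. Against the integer gridlines: the y-axis gridline crossings are at y ∈ {-1, 2}.
3. Putting this together gives p.

3*x*y - y^2 - 3*x + y + 2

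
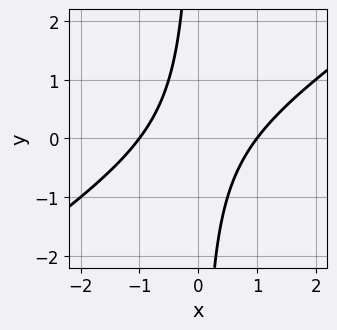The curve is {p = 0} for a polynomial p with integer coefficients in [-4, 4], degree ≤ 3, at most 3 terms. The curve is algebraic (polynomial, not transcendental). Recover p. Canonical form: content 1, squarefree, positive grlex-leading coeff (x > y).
First, the degree is 2 — no degree-1 curve has this shape.
Next, from the axis intercepts and sections: among the integer gridlines, it crosses the x-axis at x ∈ {-1, 1}; no y-intercept at any integer in the box.
Finally, these observations pin down the coefficients.

2*x^2 - 3*x*y - 2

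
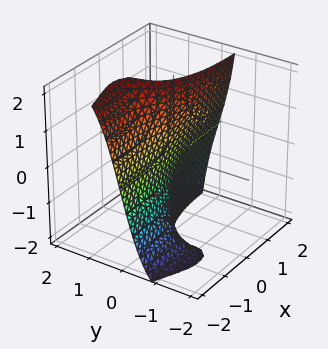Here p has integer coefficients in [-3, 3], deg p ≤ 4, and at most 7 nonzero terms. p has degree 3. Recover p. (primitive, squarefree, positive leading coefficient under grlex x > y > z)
(a) The degree is 3 — a generic line meets the surface in up to 3 points.
(b) Reading off the gridlines: the visible z-axis segment lies entirely on the surface; the visible x-axis segment lies entirely on the surface; it meets the y-axis at y = 0 (among the integer gridlines).
(c) Fitting integer coefficients to these (and the overall shape) gives p.

x^2*y + 2*y^3 - 2*y^2*z + x*z + 3*y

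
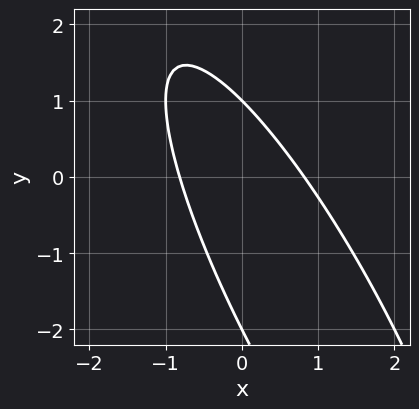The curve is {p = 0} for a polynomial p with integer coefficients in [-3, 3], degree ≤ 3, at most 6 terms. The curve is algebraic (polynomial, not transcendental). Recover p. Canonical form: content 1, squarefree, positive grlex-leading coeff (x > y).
3*x^2 + 3*x*y + y^2 + y - 2

(a) The degree is 2 — no degree-1 curve has this shape.
(b) From the visible intercepts: the y-axis gridline crossings are at y ∈ {-2, 1}.
(c) These observations pin down the coefficients.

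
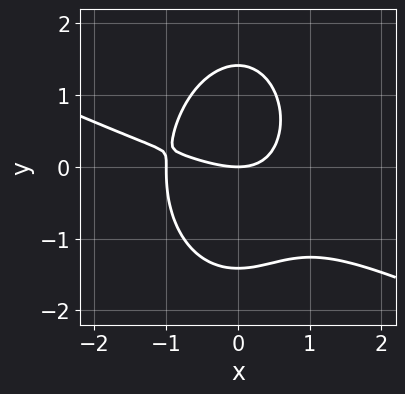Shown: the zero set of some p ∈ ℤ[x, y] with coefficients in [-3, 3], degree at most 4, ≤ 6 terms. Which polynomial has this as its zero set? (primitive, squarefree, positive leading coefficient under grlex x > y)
x^3 + 2*x^2*y + y^3 + x^2 - 2*y

1. deg p = 3.
2. Observable constraints: among the integer gridlines, it crosses the x-axis at x ∈ {-1, 0}; it crosses the y-axis at the gridline y = 0.
3. Fitting integer coefficients to these (and the overall shape) gives p.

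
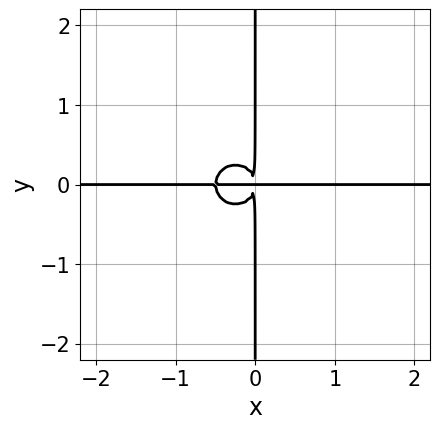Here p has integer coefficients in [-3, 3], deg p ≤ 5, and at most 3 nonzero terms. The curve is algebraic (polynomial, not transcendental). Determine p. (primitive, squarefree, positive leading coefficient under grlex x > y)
2*x^3*y + 2*x*y^3 + x^2*y

(a) The degree is 4 — no degree-3 curve has this shape.
(b) From the visible intercepts: every point of the y-axis in the box is on the curve; the visible x-axis segment lies entirely on the curve.
(c) Fitting integer coefficients to these (and the overall shape) gives p.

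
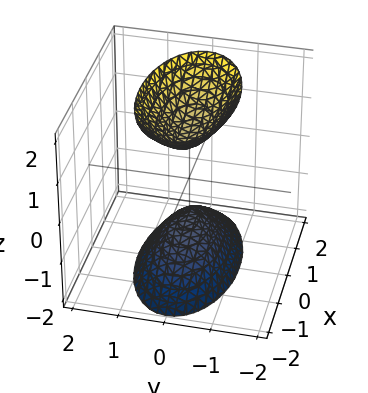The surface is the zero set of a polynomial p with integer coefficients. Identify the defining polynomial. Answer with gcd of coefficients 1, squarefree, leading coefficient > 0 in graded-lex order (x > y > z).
First, the picture has 2 separate pieces.
Then, deg p = 2.
Then, symmetries: mirror symmetry y ↦ −y ⇒ only even powers of y; it's symmetric under z → −z, forcing even powers of z; the x ↦ −x reflection is a symmetry, so x appears only in even powers.
Next, against the integer gridlines: the z-axis gridline crossings are at z ∈ {-1, 1}; it misses every integer gridline on the y-axis; no x-intercept at any integer in the box.
Finally, together with the visible shape, these determine p as stated.

x^2 + 3*y^2 - z^2 + 1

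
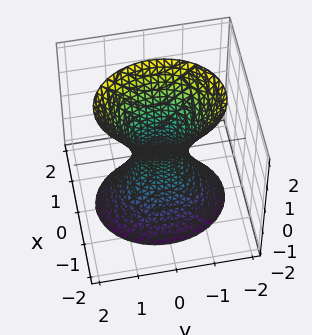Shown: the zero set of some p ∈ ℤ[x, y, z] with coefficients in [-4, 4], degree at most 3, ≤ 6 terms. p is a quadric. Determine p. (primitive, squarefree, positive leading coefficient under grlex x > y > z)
3*x^2 + 2*y^2 - z^2 - 1

(a) The degree is 2 — one connected sheet with a waist; a quadric.
(b) Symmetries: it's symmetric under y → −y, forcing even powers of y; the x ↦ −x reflection is a symmetry, so x appears only in even powers; it's symmetric under z → −z, forcing even powers of z.
(c) Checking where it meets the axes: it misses every integer gridline on the z-axis.
(d) Solving for integer coefficients yields p as stated.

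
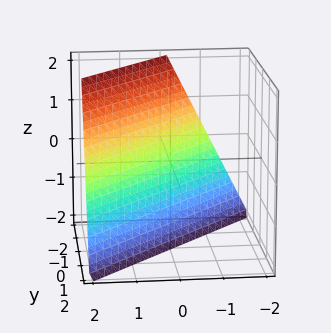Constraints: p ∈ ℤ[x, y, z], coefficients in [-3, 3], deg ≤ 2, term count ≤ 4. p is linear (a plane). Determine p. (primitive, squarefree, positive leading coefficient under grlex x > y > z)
(a) deg p = 1. The surface is flat (a plane).
(b) Reading off the gridlines: it crosses the y-axis at the gridline y = -1; it crosses the z-axis at the gridline z = -2.
(c) Solving for integer coefficients yields p as stated. Check: (1, 0, 0) on the x-axis lies on the surface, and p(1, 0, 0) = 0. ✓

2*x - 2*y - z - 2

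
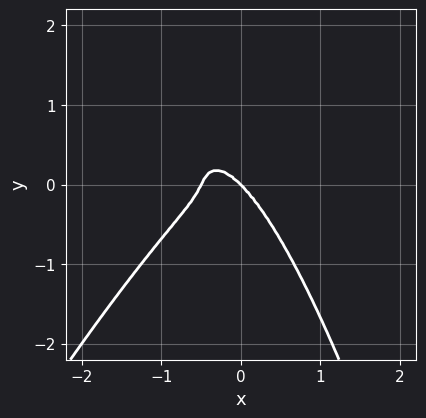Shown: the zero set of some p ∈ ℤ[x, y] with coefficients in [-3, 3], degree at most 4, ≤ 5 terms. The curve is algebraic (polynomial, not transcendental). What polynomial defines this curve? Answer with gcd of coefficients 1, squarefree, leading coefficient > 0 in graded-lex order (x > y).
2*x^4 - x^3*y + x^3 + y^3

First, deg p = 4. A generic line meets the curve in up to 4 points.
Then, checking where it meets the axes: it meets the x-axis at x = 0 (among the integer gridlines); it meets the y-axis at y = 0 (among the integer gridlines).
Finally, together with the visible shape, these determine p as stated.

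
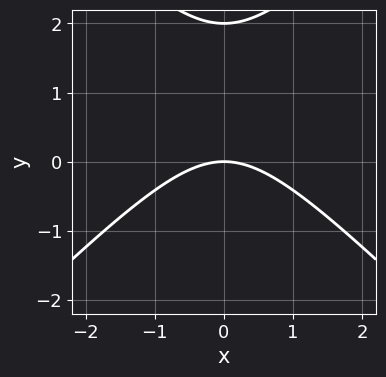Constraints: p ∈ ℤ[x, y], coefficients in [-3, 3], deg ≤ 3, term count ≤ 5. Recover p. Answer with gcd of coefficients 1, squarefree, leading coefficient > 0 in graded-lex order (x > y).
deg p = 2.
Symmetries: the x ↦ −x reflection is a symmetry, so x appears only in even powers.
From the axis intercepts and sections: it crosses the x-axis at the gridline x = 0; among the integer gridlines, it crosses the y-axis at y ∈ {0, 2}.
Together with the visible shape, these determine p as stated.

x^2 - y^2 + 2*y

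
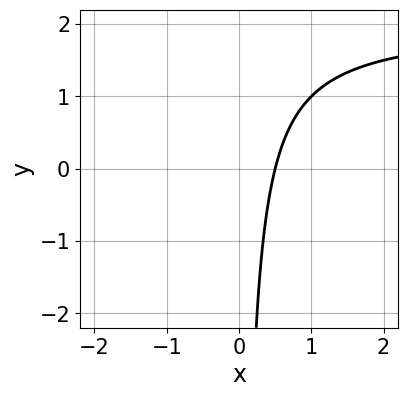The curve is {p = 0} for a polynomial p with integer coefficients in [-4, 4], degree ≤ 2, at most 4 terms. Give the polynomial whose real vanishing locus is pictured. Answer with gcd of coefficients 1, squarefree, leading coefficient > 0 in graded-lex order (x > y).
The degree is 2 — no degree-1 curve has this shape.
Reading off the gridlines: no y-intercept at any integer in the box.
Matching integer coefficients to the picture gives p.

x*y - 2*x + 1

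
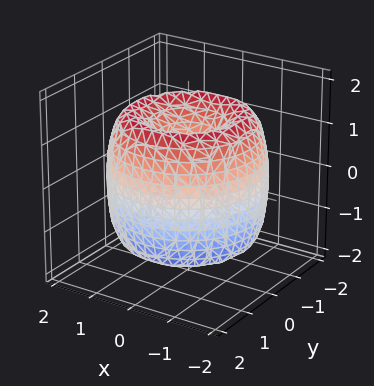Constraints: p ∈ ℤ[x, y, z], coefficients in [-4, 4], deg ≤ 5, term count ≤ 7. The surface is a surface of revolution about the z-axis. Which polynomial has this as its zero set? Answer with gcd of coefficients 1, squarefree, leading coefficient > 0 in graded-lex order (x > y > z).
(a) The degree is 4 — the shape is more complex than any degree-3 surface.
(b) Symmetries: every cross-section ⟂ z is a circle, so x, y appear only via x² + y².
(c) Reading off the gridlines: it meets the x-axis at x = 0 (among the integer gridlines); a circular section at z = 1 has radius between 0 and 1; one z-axis crossing is at z = 0; it meets the y-axis at y = 0 (among the integer gridlines).
(d) Fitting integer coefficients to these (and the overall shape) gives p.

x^4 + 2*x^2*y^2 + y^4 - 3*x^2 - 3*y^2 + z^2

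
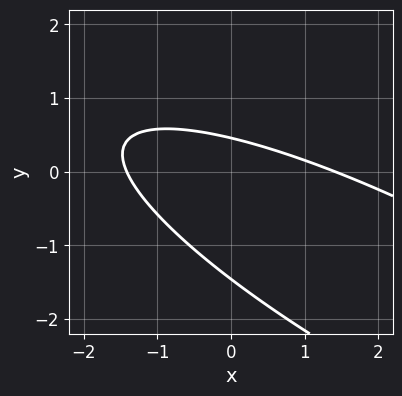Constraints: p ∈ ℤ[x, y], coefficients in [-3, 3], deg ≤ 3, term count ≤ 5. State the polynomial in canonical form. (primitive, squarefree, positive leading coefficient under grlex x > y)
(a) The degree is 2 — the shape is more complex than any degree-1 curve.
(b) Putting this together gives p.

x^2 + 3*x*y + 3*y^2 + 3*y - 2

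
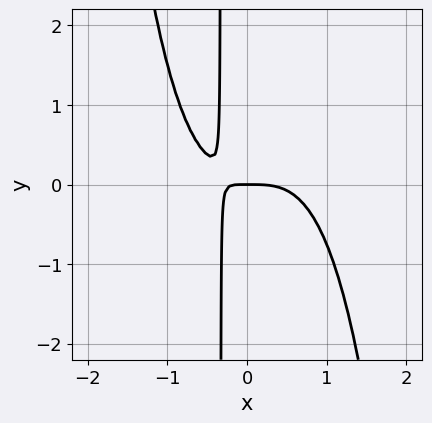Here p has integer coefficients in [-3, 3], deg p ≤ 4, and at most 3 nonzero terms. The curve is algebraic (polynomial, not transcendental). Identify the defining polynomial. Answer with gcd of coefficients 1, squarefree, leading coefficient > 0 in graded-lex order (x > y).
The degree is 4 — no degree-3 curve has this shape.
Checking where it meets the axes: it crosses the x-axis at the gridline x = 0; it crosses the y-axis at the gridline y = 0.
These observations pin down the coefficients.

3*x^4 + 3*x*y + y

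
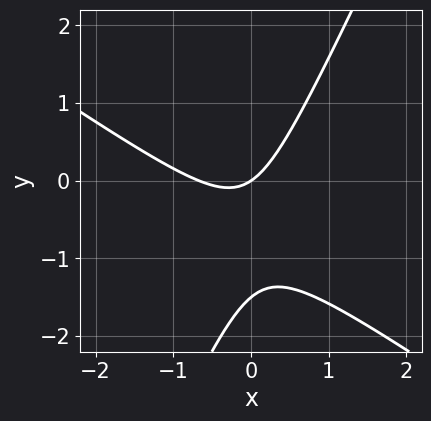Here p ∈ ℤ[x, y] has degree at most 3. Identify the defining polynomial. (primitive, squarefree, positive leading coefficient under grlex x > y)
3*x^2 + 3*x*y - 2*y^2 + 2*x - 3*y

First, deg p = 2.
Then, from the visible intercepts: it crosses the y-axis at the gridline y = 0; it crosses the x-axis at the gridline x = 0.
Finally, assembling these constraints gives the stated polynomial.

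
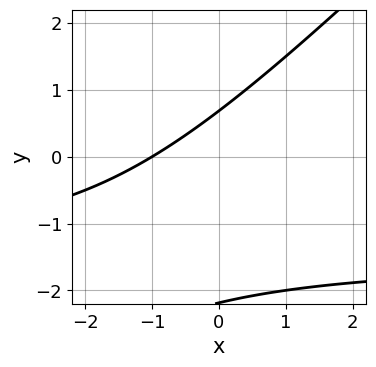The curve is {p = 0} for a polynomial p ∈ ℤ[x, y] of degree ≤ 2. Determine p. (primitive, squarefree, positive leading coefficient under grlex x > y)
The degree is 2 — the shape is more complex than any degree-1 curve.
Against the integer gridlines: one x-axis crossing is at x = -1.
Assembling these constraints gives the stated polynomial.

2*x*y - 2*y^2 + 3*x - 3*y + 3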